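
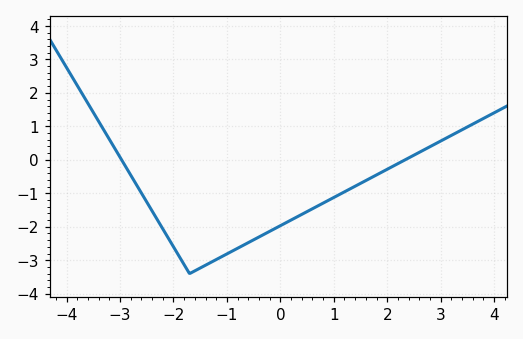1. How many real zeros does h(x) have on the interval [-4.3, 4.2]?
2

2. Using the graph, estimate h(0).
-2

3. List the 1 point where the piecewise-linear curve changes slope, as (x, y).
(-1.7, -3.4)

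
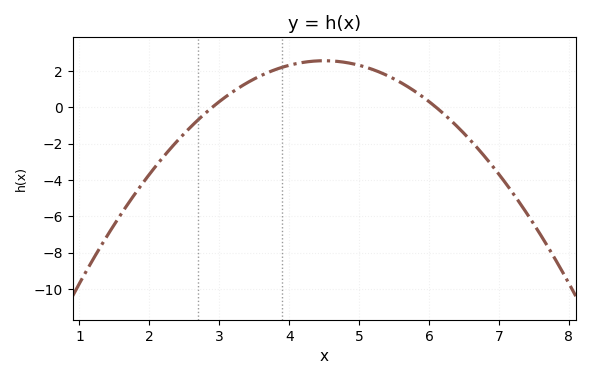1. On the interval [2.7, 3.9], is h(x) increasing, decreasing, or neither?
increasing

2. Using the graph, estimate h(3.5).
1.56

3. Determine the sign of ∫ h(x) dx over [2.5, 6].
positive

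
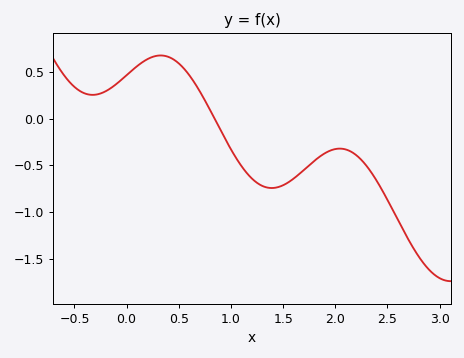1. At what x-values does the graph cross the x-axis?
0.843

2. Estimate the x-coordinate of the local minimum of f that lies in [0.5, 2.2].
1.39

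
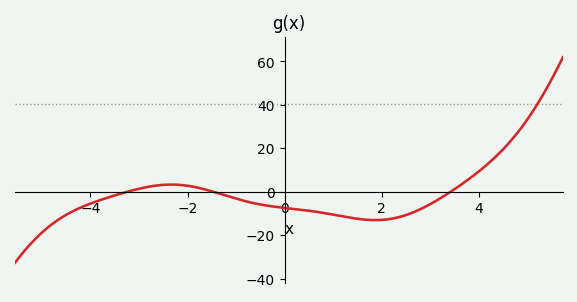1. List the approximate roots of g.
-3.23, -1.48, 3.42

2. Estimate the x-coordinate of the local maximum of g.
-2.33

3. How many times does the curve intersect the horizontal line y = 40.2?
1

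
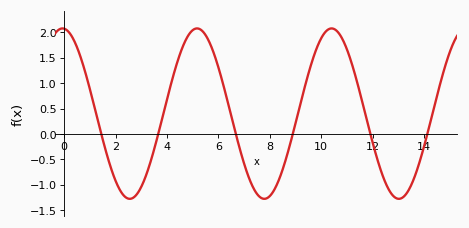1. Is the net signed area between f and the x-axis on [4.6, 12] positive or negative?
positive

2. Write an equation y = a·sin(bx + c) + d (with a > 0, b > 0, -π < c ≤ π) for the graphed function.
y = 1.68sin(1.2x + 1.7) + 0.4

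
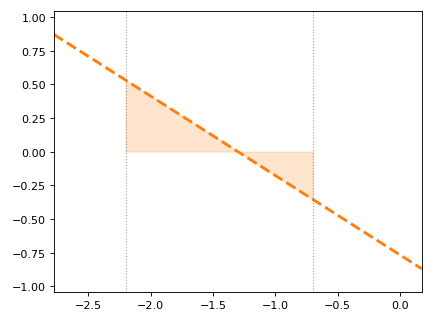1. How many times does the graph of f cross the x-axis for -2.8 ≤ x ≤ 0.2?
1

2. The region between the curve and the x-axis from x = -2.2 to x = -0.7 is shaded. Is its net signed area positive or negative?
positive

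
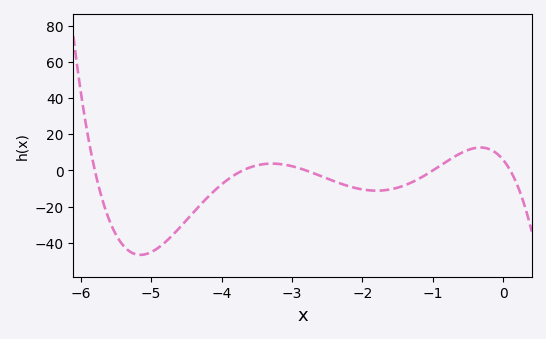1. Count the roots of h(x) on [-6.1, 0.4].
5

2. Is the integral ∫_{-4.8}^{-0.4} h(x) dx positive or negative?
negative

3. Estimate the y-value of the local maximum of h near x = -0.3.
12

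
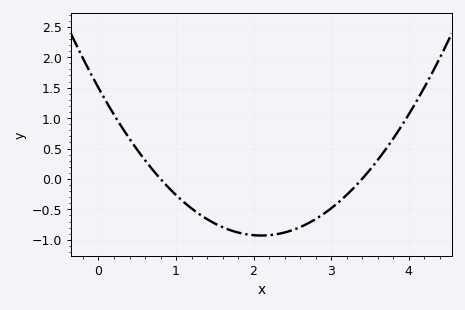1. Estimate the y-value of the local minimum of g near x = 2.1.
-0.95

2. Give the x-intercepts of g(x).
0.8, 3.4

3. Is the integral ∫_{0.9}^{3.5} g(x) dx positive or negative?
negative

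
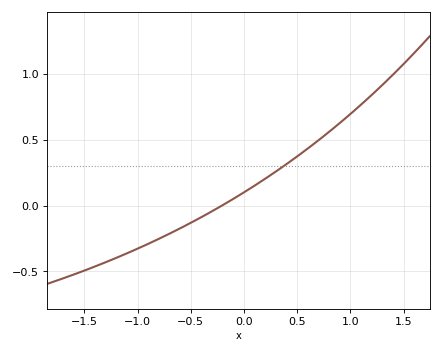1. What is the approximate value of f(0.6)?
0.433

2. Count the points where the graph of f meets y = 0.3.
1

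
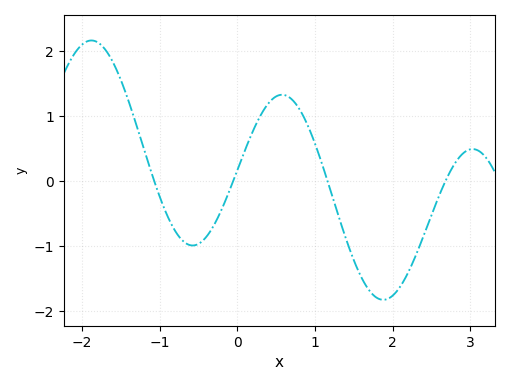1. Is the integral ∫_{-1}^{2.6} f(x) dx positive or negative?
negative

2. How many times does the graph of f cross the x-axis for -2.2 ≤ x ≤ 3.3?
4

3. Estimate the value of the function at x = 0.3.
1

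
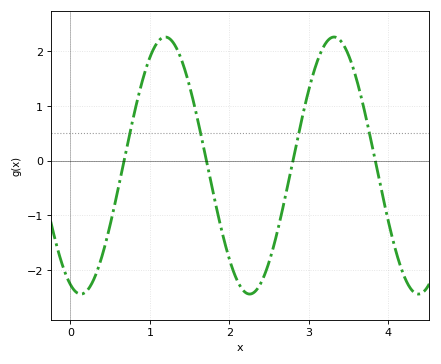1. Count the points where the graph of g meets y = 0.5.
4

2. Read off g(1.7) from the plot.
0.1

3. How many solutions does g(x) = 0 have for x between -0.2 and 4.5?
4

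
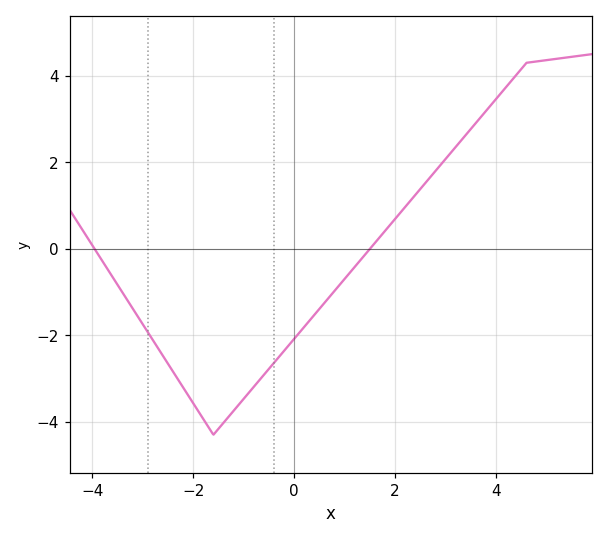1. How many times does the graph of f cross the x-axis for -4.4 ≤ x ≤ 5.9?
2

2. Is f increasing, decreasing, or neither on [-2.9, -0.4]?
neither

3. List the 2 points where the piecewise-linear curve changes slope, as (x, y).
(-1.6, -4.3); (4.6, 4.3)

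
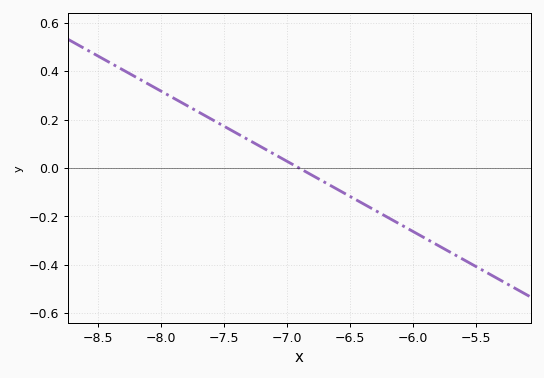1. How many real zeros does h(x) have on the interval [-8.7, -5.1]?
1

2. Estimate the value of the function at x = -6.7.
-0.058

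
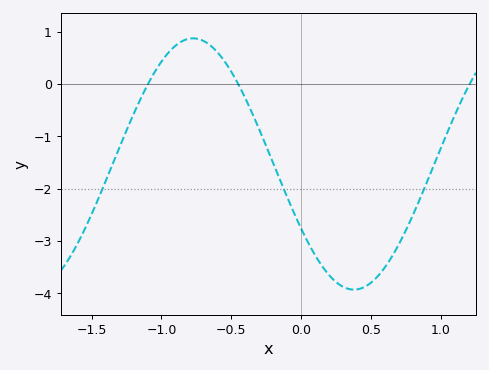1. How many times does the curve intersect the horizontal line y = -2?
3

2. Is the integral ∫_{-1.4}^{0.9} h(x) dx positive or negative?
negative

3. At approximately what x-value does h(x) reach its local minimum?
0.377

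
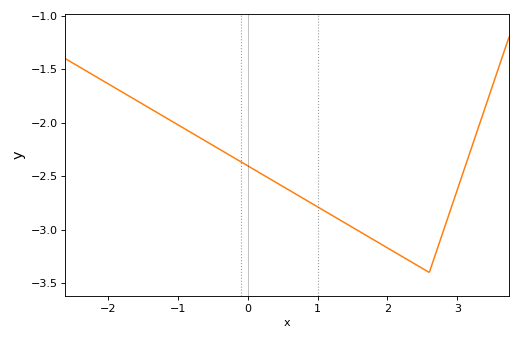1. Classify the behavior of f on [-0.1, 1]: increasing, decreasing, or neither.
decreasing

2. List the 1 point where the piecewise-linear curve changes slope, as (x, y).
(2.6, -3.4)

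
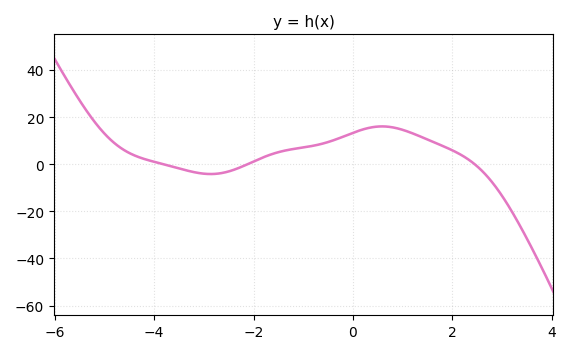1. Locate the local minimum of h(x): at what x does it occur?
-2.8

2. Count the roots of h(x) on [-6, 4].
3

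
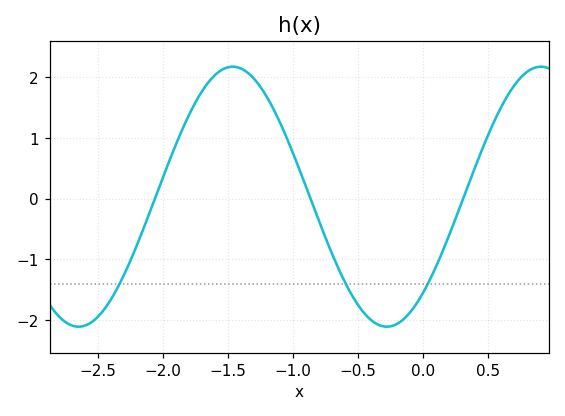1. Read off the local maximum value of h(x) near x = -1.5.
2.2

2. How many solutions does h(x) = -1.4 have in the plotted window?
3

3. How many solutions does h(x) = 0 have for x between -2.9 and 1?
3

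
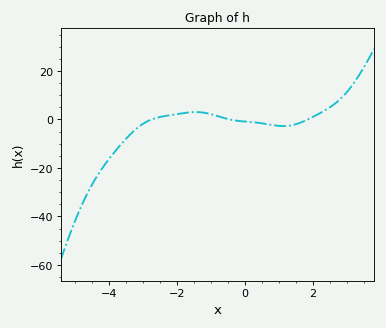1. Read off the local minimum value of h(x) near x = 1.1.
-2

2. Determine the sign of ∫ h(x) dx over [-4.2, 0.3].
negative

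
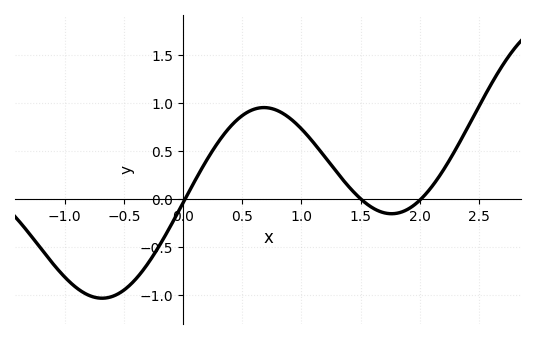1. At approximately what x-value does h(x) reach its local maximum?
0.7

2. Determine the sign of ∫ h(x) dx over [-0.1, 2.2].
positive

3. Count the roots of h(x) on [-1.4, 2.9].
3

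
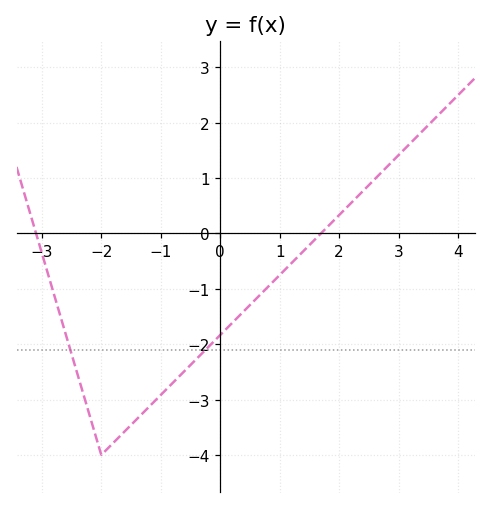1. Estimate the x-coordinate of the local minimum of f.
-2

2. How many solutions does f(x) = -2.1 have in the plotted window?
2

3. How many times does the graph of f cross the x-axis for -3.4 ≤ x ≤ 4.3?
2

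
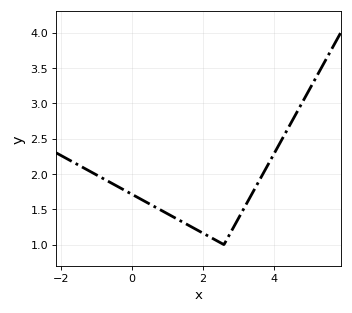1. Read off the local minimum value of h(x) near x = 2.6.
1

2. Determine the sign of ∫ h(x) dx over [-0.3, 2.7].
positive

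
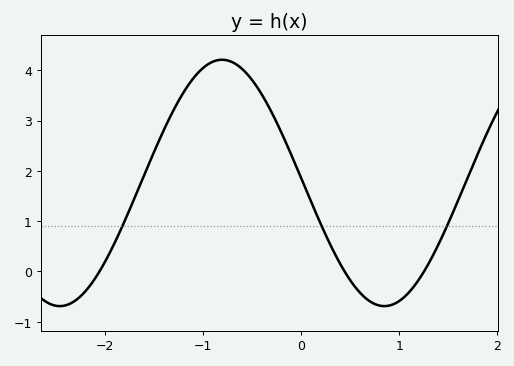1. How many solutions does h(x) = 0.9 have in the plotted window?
3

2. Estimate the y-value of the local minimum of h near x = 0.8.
-0.7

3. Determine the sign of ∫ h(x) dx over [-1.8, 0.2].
positive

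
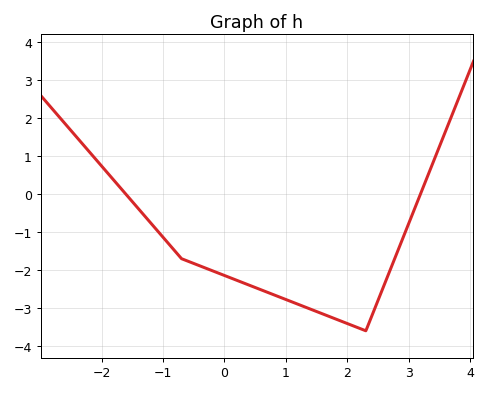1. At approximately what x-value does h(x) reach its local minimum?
2.3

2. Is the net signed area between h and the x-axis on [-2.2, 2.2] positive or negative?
negative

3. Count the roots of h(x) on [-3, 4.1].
2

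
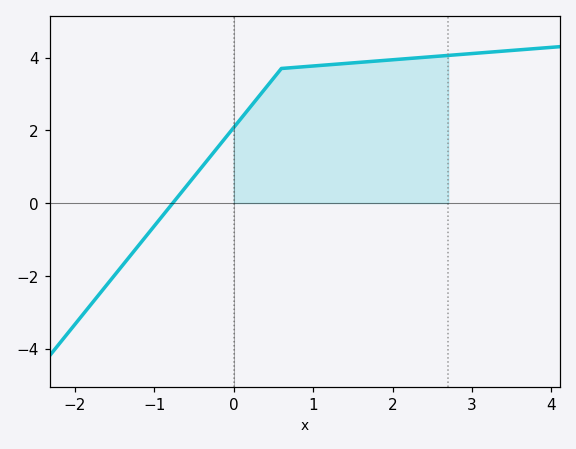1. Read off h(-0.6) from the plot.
0.449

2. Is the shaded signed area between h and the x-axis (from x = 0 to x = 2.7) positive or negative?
positive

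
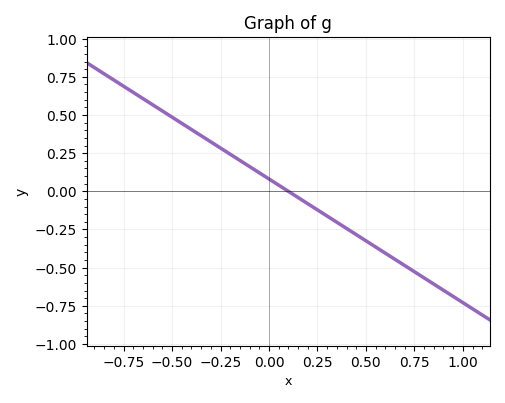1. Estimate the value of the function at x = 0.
0.08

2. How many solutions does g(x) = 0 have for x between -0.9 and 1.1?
1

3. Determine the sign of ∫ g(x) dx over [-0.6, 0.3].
positive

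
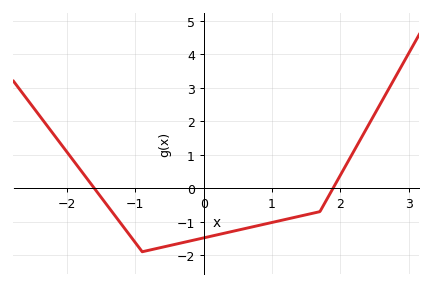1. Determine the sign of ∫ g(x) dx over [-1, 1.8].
negative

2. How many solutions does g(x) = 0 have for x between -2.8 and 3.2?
2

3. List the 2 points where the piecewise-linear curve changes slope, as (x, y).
(-0.9, -1.9); (1.7, -0.7)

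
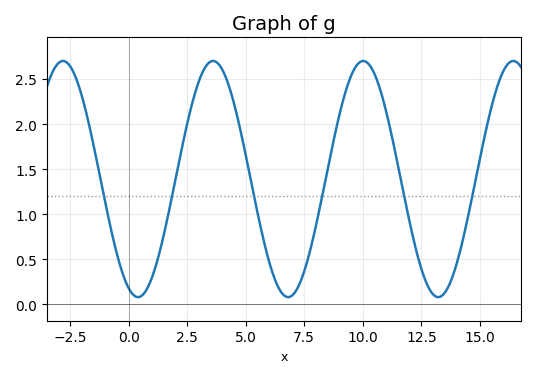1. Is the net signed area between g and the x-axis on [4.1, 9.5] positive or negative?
positive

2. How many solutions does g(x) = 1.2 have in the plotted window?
6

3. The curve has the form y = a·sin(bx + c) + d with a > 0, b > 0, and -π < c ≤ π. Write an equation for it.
y = 1.31sin(0.98x - 2) + 1.39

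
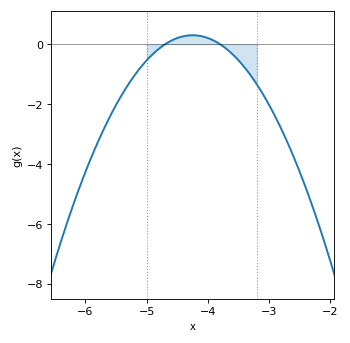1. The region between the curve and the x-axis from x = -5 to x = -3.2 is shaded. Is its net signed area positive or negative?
negative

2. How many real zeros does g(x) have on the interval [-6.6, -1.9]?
2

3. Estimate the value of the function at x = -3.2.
-1.34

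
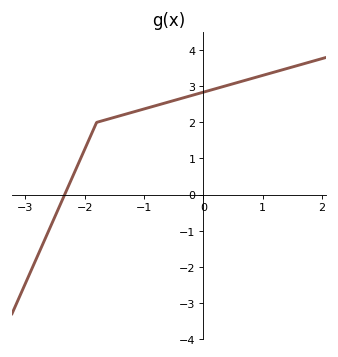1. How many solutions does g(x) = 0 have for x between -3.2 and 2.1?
1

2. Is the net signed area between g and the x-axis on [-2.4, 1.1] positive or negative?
positive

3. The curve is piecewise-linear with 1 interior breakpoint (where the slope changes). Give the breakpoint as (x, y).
(-1.8, 2)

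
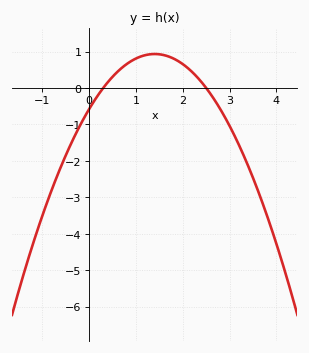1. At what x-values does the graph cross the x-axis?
0.3, 2.5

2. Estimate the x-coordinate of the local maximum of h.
1.4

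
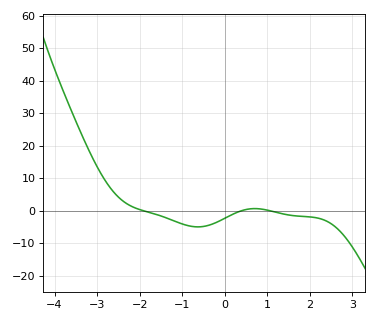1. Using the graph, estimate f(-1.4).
-2.08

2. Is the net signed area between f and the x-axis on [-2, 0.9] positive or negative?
negative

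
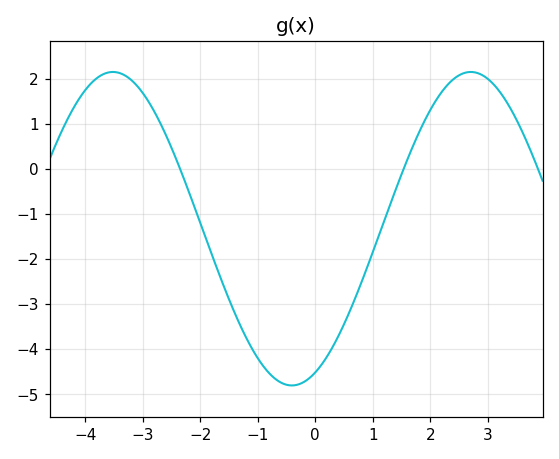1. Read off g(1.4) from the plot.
-0.446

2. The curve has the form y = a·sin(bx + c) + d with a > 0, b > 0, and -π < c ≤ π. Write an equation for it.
y = 3.48sin(1.01x - 1.16) - 1.32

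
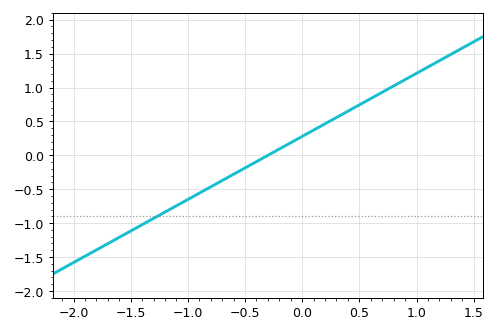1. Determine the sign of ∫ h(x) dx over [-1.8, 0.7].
negative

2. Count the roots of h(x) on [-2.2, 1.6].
1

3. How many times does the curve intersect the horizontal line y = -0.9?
1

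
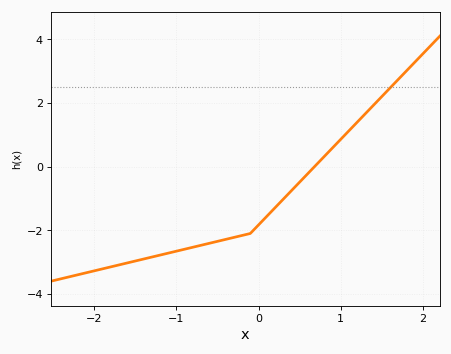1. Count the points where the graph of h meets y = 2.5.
1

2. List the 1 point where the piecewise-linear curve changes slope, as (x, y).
(-0.1, -2.1)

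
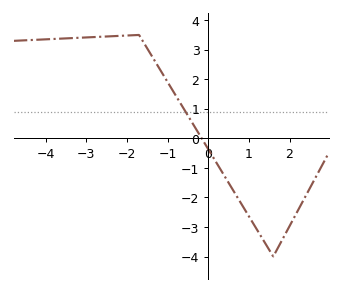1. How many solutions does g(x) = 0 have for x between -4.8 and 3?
1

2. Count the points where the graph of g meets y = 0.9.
1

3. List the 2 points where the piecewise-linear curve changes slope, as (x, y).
(-1.7, 3.5); (1.6, -4)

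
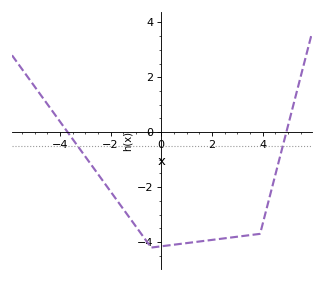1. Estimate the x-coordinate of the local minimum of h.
-0.4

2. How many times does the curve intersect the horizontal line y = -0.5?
2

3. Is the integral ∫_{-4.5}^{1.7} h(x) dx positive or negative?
negative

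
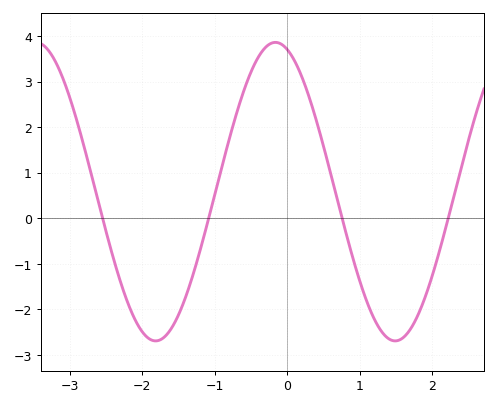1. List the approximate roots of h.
-2.55, -1.08, 0.757, 2.22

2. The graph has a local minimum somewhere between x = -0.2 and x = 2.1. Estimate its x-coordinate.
1.49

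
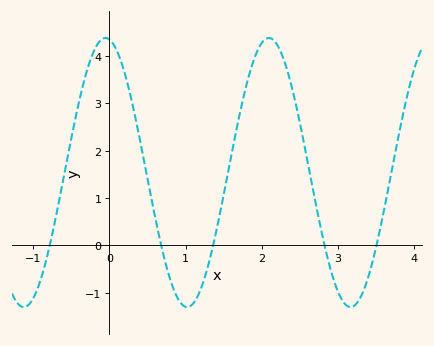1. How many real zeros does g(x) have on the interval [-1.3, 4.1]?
5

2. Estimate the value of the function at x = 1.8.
3.4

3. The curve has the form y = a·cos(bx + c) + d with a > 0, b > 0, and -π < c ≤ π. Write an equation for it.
y = 2.84cos(2.9x + 0.15) + 1.54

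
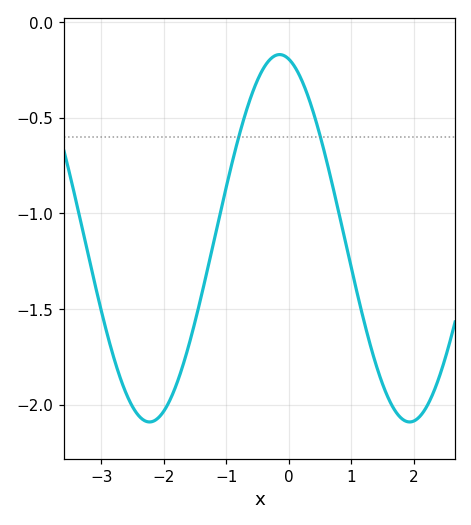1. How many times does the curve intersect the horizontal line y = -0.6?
2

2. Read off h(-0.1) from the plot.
-0.15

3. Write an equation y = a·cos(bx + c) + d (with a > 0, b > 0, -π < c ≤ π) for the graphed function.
y = 0.96cos(1.5x + 0.22) - 1.13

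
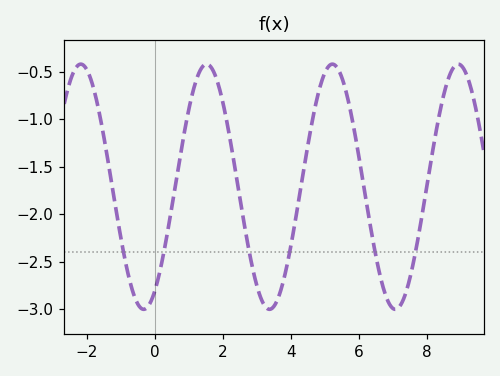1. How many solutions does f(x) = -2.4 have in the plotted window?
6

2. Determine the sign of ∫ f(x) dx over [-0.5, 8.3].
negative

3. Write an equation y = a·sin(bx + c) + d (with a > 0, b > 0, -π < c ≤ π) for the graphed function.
y = 1.29sin(1.7x - 1) - 1.71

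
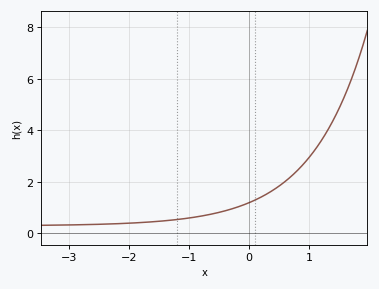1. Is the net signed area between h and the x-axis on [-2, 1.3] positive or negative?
positive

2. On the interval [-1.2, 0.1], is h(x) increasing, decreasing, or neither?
increasing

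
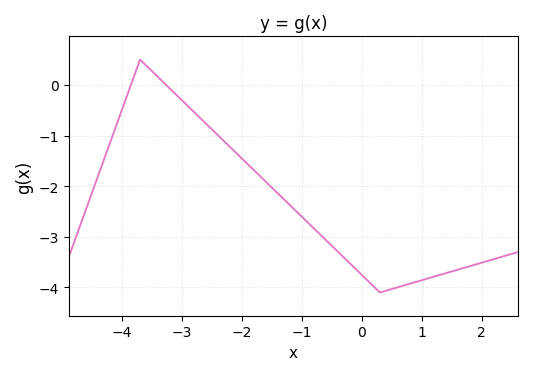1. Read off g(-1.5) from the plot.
-2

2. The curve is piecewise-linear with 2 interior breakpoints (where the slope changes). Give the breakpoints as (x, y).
(-3.7, 0.5); (0.3, -4.1)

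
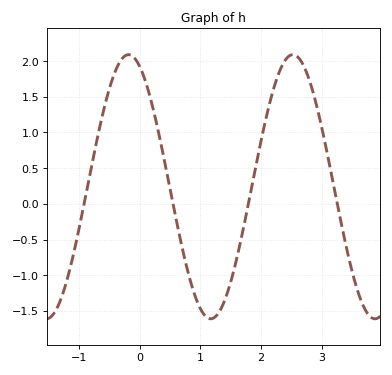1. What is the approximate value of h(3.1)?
0.664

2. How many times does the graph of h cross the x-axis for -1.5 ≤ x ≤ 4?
4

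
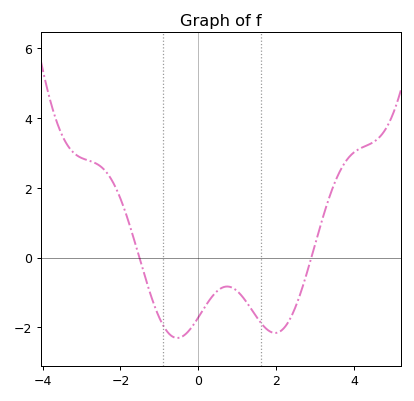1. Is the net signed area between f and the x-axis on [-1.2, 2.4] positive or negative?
negative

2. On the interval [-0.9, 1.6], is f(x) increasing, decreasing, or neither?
neither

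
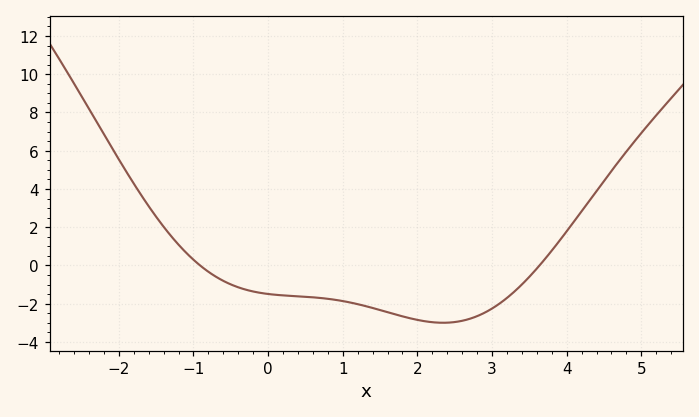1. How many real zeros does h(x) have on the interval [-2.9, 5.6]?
2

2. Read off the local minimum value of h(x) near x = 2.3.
-3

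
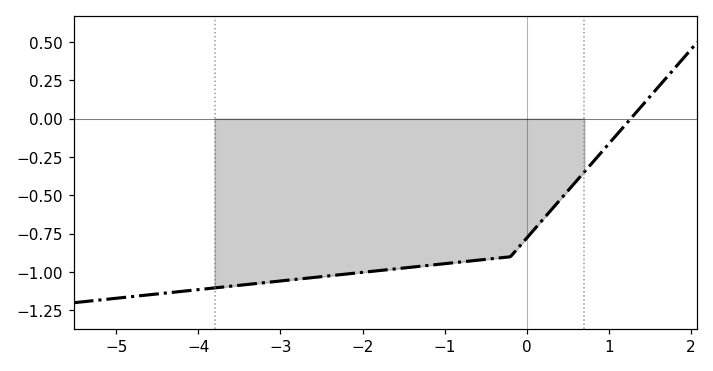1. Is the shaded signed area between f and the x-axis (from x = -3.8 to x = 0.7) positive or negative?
negative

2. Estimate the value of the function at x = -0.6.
-0.92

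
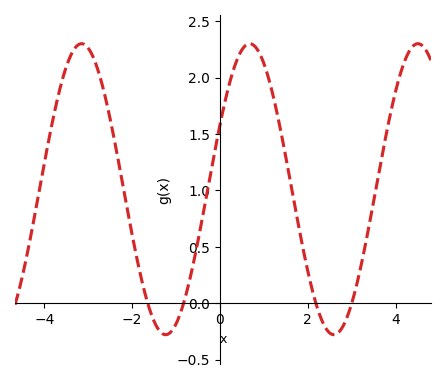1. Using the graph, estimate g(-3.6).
1.95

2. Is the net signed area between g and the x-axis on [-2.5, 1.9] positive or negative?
positive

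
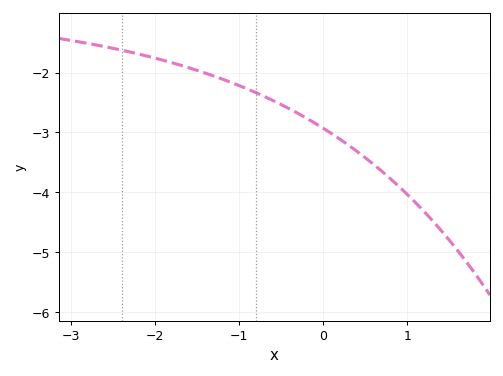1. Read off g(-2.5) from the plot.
-1.6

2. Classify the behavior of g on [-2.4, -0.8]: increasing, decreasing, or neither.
decreasing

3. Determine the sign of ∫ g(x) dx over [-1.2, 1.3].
negative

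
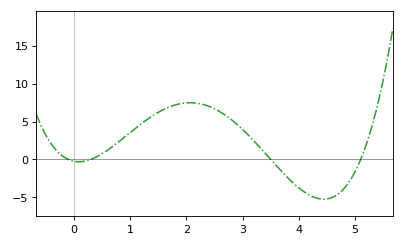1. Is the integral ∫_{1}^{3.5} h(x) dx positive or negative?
positive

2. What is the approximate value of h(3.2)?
2.5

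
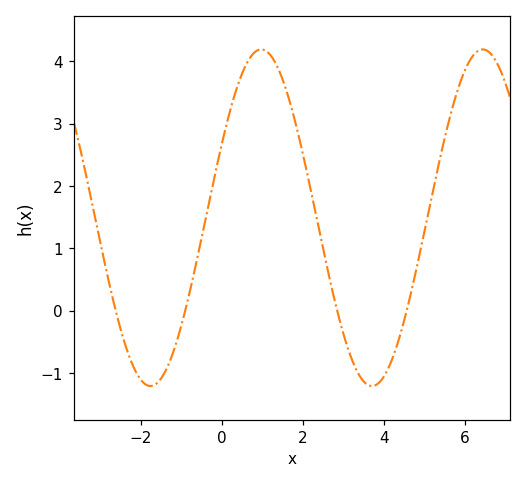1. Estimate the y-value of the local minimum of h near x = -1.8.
-1.2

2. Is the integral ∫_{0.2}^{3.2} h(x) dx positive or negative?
positive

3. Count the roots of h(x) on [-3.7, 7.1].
4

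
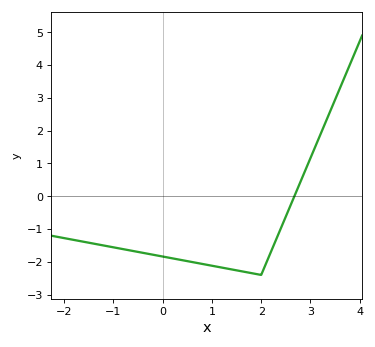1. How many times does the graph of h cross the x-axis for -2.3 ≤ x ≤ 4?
1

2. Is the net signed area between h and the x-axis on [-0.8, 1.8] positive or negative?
negative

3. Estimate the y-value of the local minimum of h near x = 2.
-2.4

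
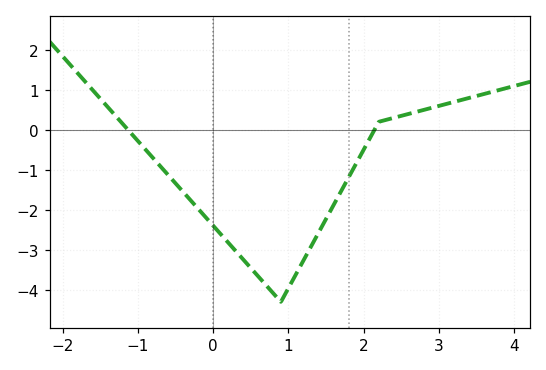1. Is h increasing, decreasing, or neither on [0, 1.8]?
neither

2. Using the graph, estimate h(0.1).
-2.6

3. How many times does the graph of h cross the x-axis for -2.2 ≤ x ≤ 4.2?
2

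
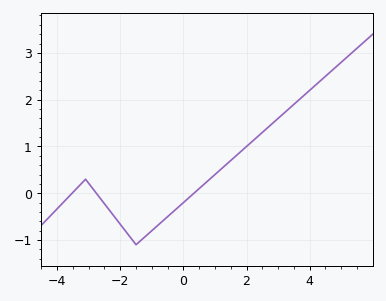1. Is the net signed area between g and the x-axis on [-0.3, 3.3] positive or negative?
positive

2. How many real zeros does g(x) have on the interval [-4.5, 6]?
3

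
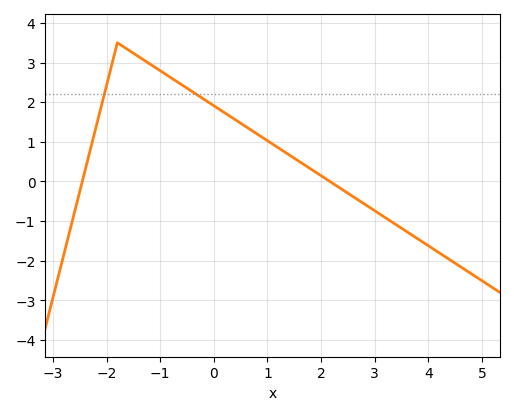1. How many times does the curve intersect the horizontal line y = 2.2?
2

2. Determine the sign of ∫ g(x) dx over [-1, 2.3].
positive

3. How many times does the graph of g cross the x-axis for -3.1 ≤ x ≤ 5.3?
2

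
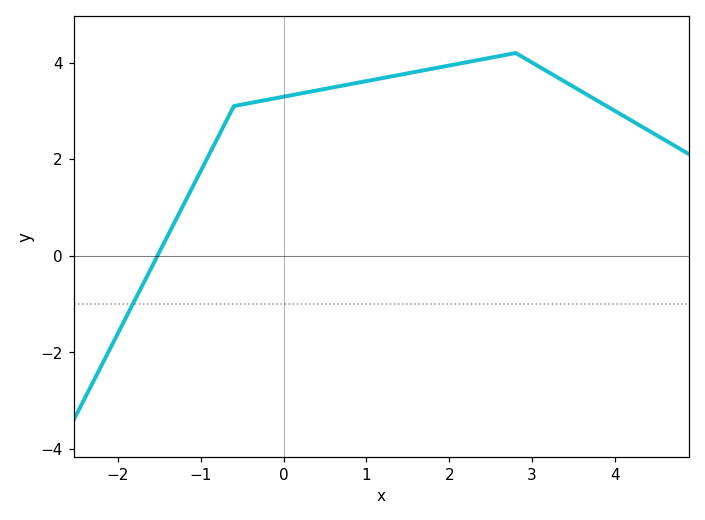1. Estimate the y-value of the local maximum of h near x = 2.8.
4.2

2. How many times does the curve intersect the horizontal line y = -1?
1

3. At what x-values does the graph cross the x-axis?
-1.52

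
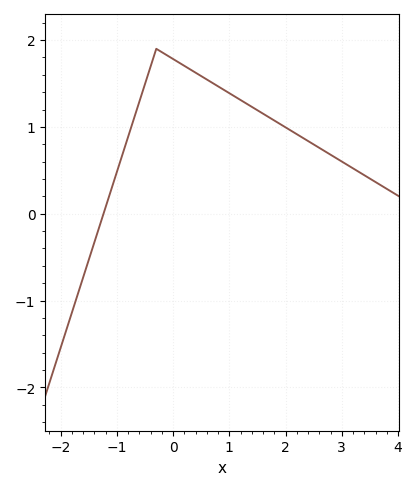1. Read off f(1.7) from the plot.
1.1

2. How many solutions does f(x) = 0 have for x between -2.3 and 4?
1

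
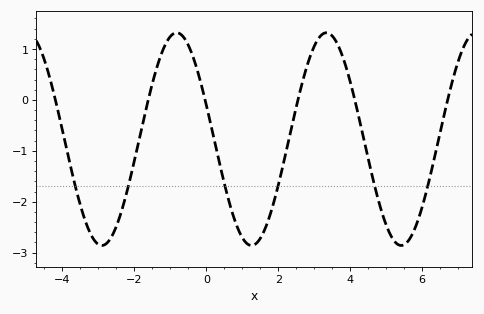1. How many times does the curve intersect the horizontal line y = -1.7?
6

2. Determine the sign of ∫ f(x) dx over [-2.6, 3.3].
negative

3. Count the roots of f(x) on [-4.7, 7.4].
6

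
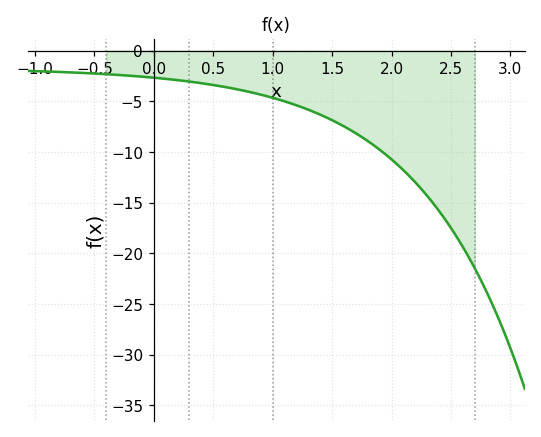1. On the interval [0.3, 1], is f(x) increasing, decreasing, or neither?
decreasing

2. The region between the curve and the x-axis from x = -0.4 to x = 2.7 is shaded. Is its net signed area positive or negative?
negative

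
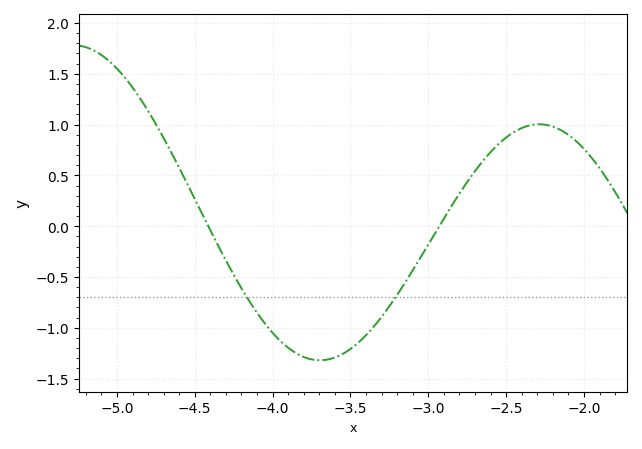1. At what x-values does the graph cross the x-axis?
-4.41, -2.93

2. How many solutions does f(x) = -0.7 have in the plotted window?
2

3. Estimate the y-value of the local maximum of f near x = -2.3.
1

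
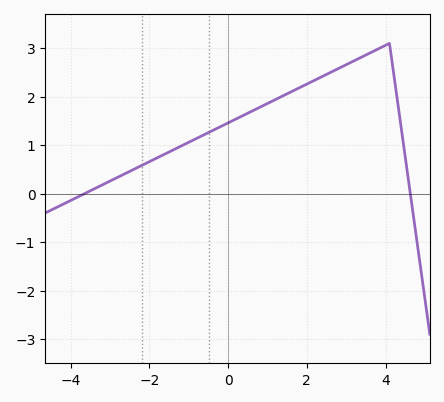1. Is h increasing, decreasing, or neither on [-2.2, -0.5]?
increasing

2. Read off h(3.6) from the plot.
2.9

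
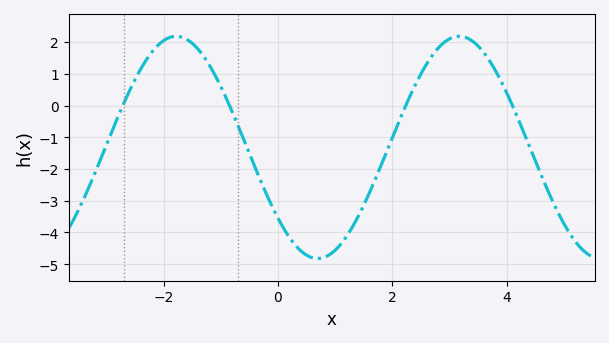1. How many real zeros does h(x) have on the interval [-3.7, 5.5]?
4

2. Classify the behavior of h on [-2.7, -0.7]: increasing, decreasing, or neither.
neither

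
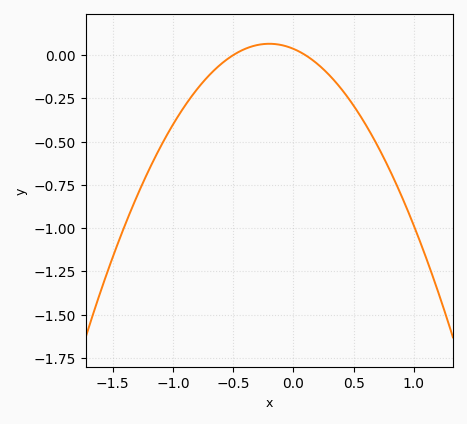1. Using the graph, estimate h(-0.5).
0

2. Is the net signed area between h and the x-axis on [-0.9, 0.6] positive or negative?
negative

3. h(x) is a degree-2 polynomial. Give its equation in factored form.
y = -0.73(x + 0.5)(x - 0.1)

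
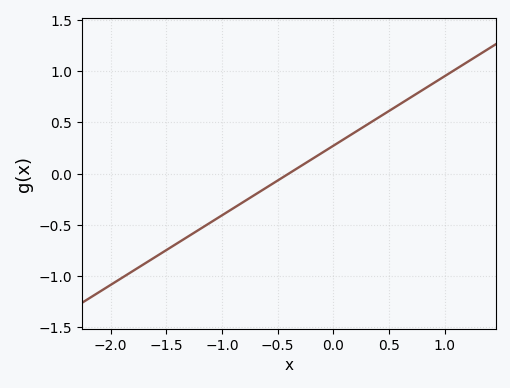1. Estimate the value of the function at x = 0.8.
0.8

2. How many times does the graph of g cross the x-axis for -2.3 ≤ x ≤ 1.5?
1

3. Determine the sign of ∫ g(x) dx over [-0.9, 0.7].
positive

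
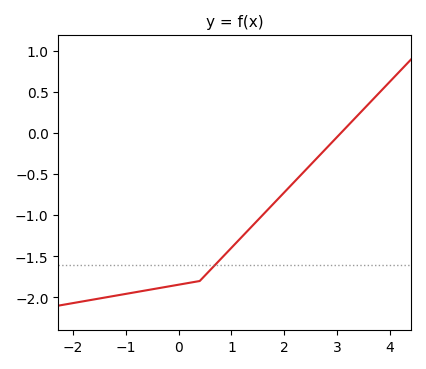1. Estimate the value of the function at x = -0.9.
-1.95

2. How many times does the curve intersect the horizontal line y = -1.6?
1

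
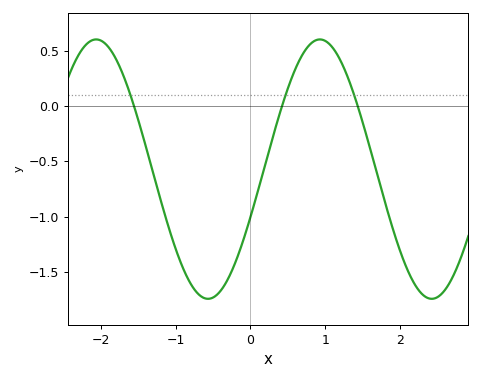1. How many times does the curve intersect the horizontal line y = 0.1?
3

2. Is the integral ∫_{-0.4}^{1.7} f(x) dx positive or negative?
negative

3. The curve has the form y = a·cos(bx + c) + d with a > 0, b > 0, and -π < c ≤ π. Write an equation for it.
y = 1.17cos(2.1x - 1.95) - 0.57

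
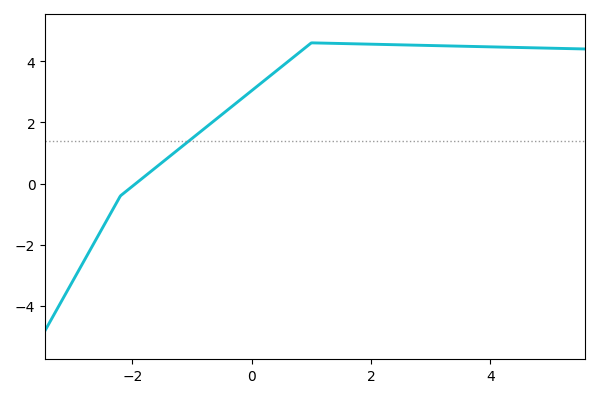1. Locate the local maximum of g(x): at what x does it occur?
1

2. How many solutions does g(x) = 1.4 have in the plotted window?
1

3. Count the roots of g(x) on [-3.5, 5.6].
1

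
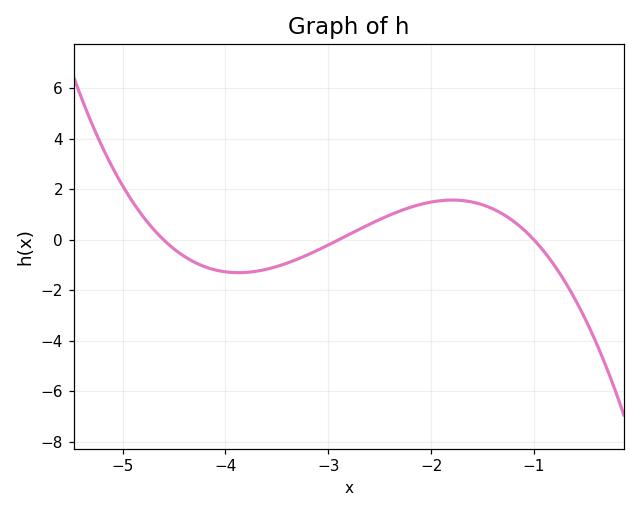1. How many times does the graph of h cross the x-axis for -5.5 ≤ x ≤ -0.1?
3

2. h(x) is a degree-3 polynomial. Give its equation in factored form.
y = -0.64(x + 4.6)(x + 2.9)(x + 1)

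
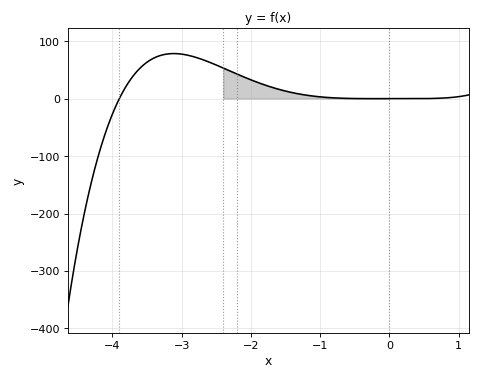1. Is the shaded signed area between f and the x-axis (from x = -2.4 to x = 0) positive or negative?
positive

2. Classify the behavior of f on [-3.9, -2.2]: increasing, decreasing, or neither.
neither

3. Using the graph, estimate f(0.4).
0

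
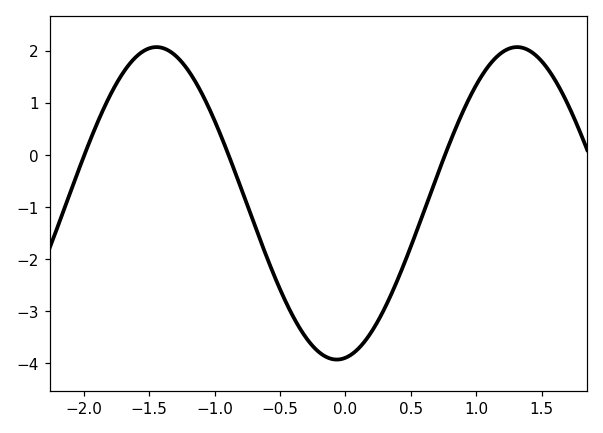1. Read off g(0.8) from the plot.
0.2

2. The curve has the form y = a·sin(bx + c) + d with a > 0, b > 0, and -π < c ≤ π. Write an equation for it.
y = 3sin(2.3x - 1.4) - 0.93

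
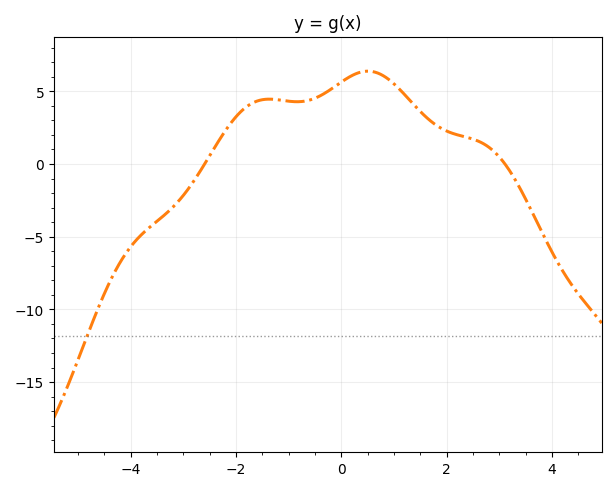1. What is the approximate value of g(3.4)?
-1.5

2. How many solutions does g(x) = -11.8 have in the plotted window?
1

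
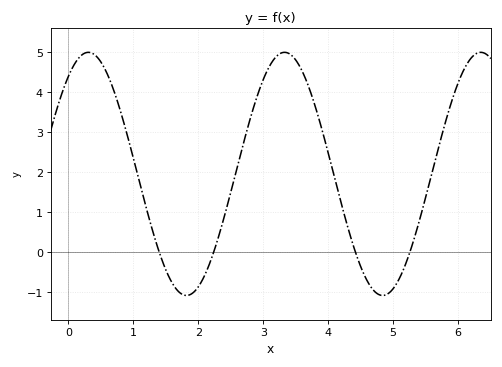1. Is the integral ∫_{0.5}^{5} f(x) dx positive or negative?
positive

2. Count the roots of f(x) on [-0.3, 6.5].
4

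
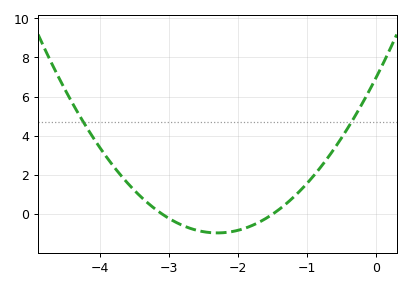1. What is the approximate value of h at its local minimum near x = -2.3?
-1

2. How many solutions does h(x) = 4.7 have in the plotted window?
2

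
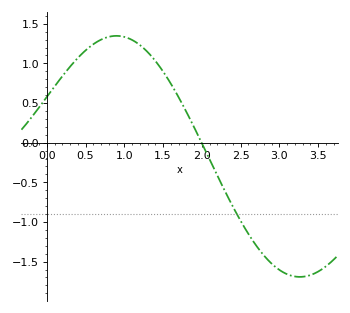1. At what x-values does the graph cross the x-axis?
2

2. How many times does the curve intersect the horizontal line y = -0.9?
1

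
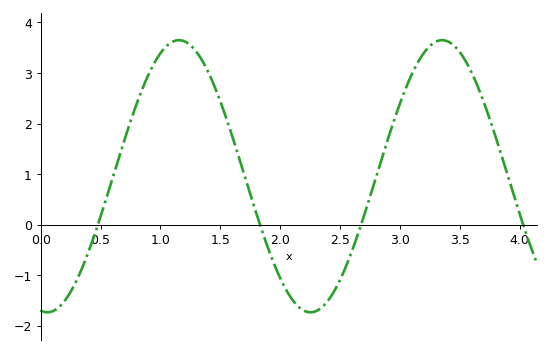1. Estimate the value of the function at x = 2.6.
-0.5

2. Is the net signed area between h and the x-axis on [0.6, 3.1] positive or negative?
positive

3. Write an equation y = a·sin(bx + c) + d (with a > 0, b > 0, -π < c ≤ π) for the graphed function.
y = 2.69sin(2.9x - 1.7) + 0.96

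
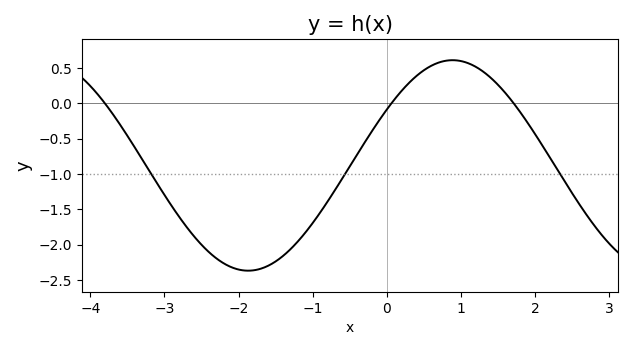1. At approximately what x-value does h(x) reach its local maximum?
0.886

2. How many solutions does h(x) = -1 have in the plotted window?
3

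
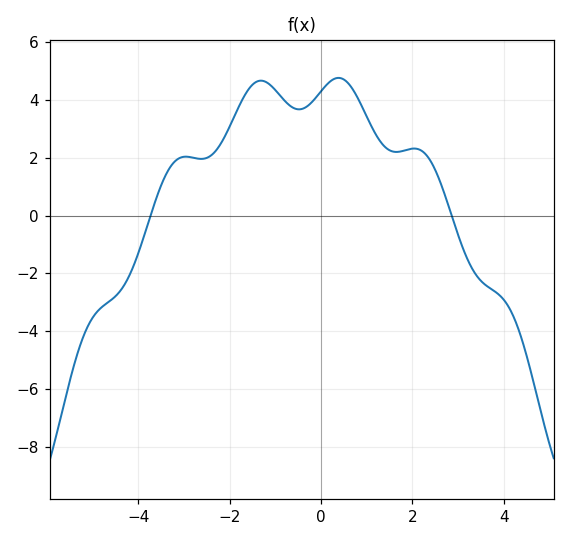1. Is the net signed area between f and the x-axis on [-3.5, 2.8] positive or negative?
positive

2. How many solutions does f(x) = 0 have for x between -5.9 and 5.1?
2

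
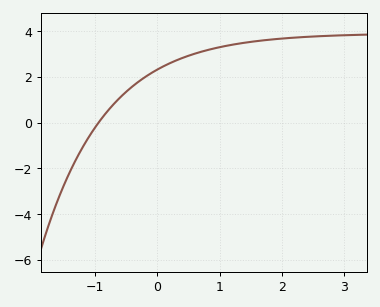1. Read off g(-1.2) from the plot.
-1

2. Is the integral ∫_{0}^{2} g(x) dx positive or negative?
positive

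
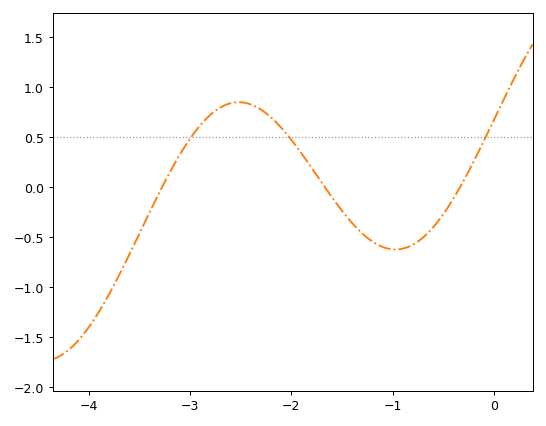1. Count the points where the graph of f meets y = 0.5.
3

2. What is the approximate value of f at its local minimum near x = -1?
-0.623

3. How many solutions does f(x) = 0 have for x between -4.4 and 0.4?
3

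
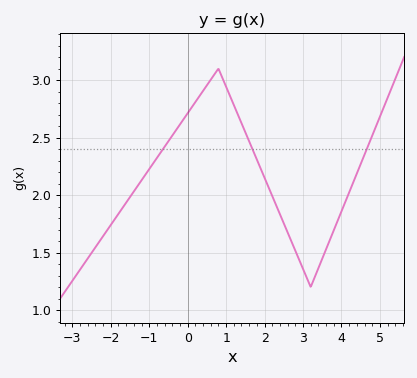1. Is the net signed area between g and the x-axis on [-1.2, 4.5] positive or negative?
positive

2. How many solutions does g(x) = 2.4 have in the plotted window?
3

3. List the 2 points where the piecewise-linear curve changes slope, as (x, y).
(0.8, 3.1); (3.2, 1.2)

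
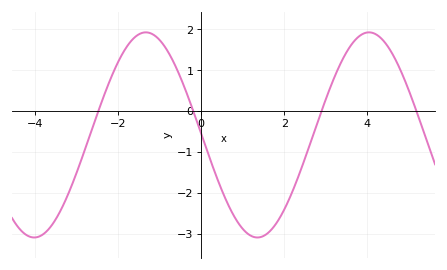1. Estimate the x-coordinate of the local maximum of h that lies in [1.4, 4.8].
4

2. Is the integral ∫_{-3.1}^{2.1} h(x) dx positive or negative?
negative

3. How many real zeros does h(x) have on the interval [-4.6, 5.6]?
4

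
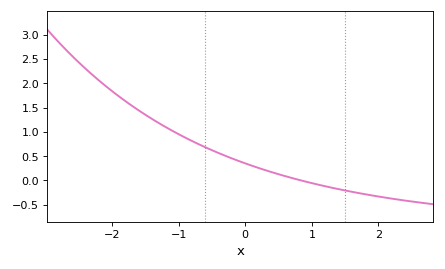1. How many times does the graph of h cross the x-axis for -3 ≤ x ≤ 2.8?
1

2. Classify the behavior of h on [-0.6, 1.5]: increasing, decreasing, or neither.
decreasing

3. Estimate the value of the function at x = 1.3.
-0.151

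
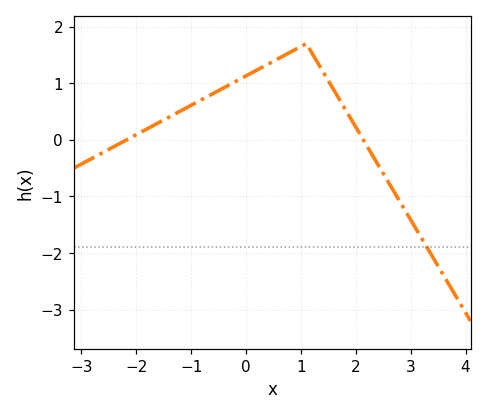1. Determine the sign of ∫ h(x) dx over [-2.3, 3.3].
positive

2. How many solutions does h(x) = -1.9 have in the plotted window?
1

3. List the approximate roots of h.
-2.18, 2.14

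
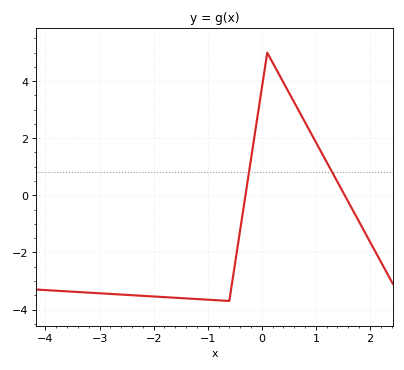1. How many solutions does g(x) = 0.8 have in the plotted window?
2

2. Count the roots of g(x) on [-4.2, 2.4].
2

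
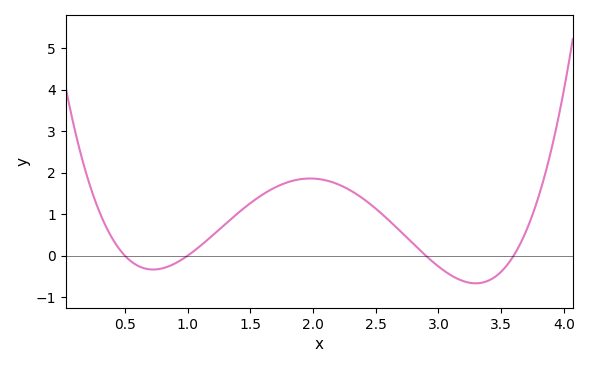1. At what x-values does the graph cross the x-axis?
0.5, 1, 2.9, 3.6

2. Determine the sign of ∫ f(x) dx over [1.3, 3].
positive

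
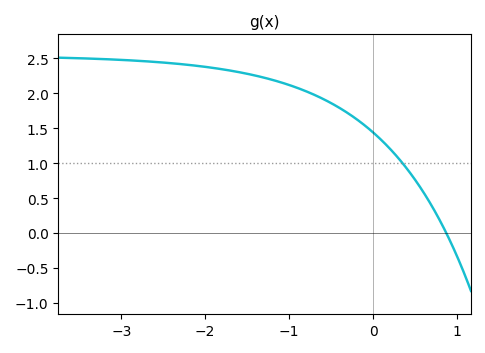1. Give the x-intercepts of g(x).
0.9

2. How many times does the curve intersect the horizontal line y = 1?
1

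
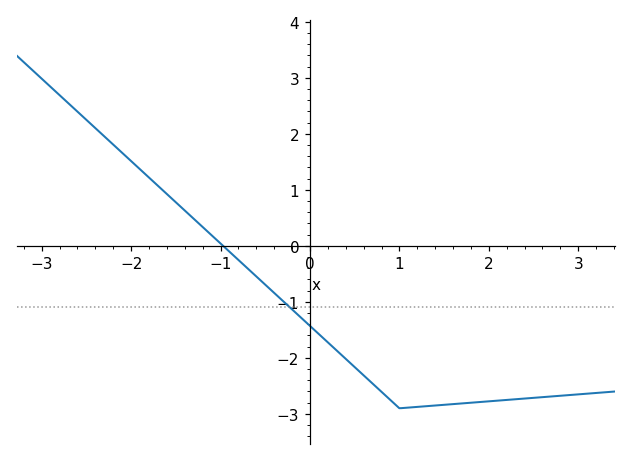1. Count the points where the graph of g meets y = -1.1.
1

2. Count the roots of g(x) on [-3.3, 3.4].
1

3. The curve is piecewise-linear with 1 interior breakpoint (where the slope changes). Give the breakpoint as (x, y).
(1, -2.9)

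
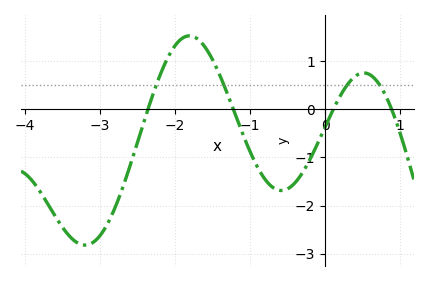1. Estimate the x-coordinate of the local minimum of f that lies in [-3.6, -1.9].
-3.2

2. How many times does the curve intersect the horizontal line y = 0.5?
4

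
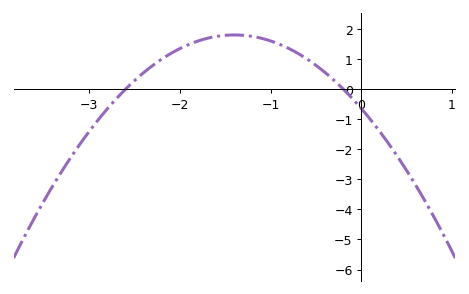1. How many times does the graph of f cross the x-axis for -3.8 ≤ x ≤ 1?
2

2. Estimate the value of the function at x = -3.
-1.4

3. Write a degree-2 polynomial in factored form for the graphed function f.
y = -1.25(x + 2.6)(x + 0.2)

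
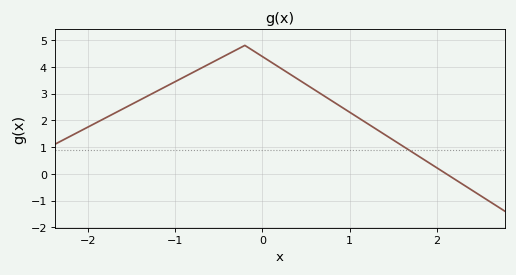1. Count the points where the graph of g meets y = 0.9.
1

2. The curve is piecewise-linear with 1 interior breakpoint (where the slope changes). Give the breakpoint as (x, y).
(-0.2, 4.8)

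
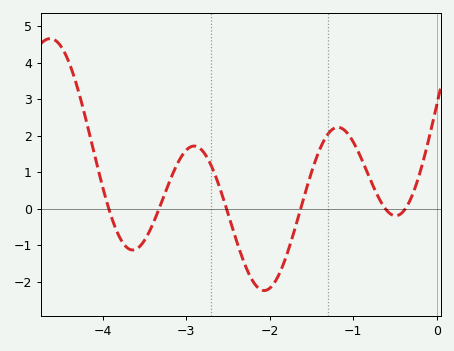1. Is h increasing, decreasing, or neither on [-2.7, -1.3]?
neither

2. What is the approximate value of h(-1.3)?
2.05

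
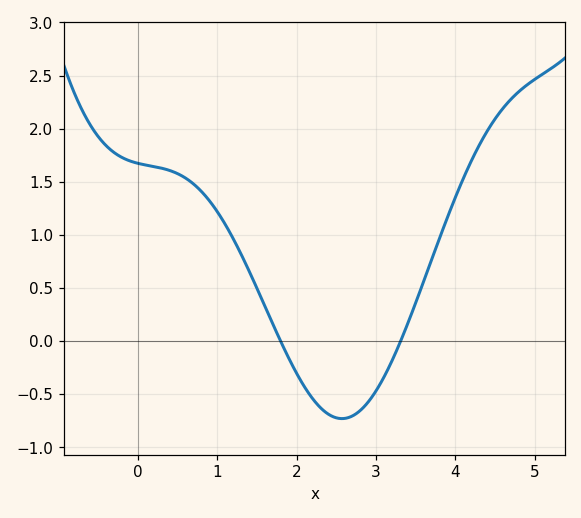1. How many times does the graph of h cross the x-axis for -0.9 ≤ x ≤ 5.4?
2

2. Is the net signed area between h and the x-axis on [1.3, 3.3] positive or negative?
negative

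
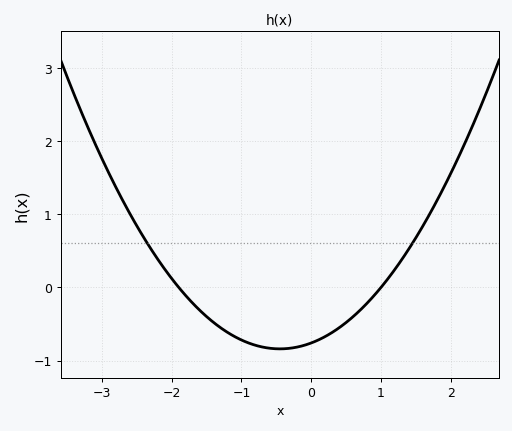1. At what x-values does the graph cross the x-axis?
-1.9, 1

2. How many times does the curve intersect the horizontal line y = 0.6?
2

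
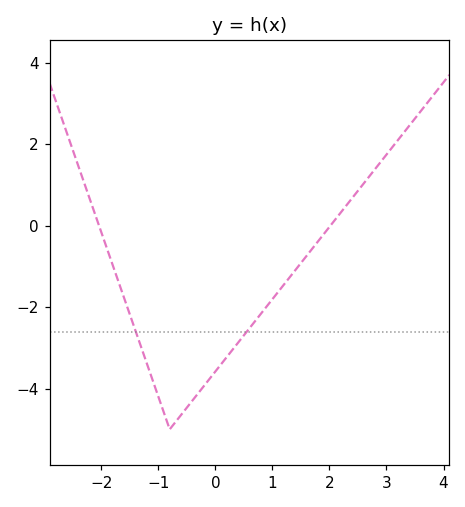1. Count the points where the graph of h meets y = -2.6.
2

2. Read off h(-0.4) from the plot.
-4.29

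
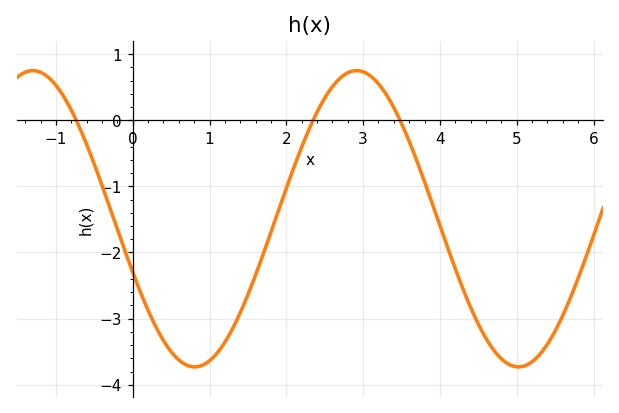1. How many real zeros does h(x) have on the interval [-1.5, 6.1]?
3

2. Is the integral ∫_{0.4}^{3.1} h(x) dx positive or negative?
negative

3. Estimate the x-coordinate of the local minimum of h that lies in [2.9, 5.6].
5.02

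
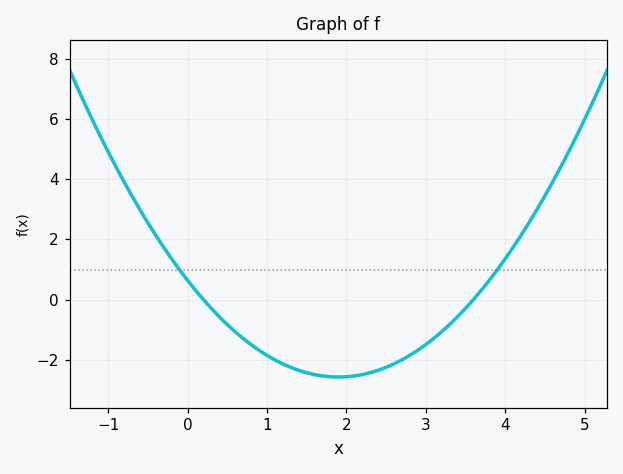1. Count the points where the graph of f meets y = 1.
2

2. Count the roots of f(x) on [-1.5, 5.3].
2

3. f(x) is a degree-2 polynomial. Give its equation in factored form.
y = 0.89(x - 0.2)(x - 3.6)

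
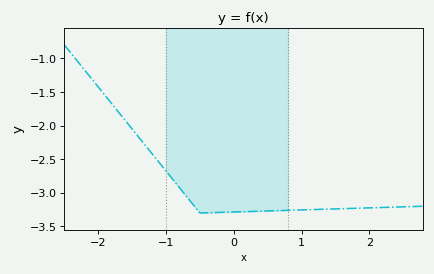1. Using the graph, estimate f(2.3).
-3.2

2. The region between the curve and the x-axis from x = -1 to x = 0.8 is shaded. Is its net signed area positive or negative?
negative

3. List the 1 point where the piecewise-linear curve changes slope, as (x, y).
(-0.5, -3.3)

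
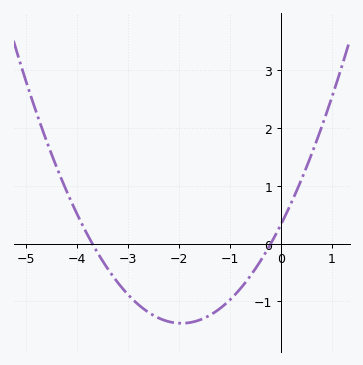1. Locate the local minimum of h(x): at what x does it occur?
-2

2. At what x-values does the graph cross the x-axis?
-3.7, -0.2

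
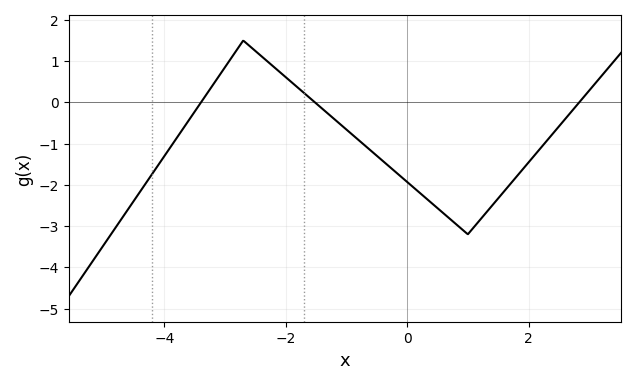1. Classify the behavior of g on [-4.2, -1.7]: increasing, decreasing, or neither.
neither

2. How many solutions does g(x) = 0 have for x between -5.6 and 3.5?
3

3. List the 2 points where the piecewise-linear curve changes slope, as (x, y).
(-2.7, 1.5); (1, -3.2)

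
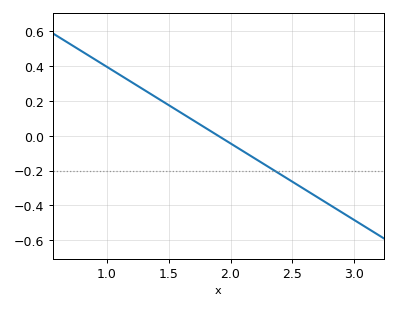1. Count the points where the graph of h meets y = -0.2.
1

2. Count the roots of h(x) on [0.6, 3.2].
1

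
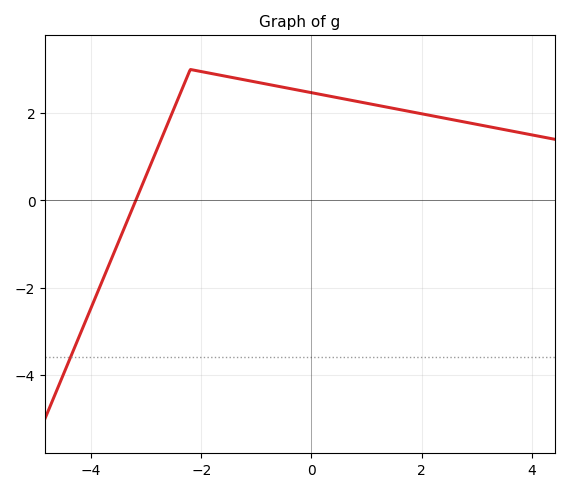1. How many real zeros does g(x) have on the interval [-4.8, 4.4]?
1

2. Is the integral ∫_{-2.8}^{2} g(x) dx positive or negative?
positive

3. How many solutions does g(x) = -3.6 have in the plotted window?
1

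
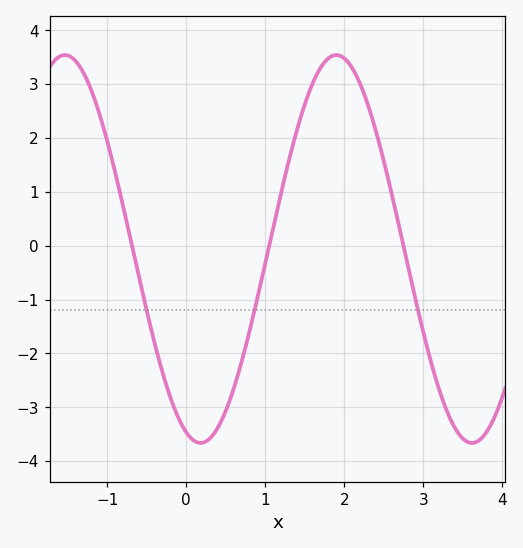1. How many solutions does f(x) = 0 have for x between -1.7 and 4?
3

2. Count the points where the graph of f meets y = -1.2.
3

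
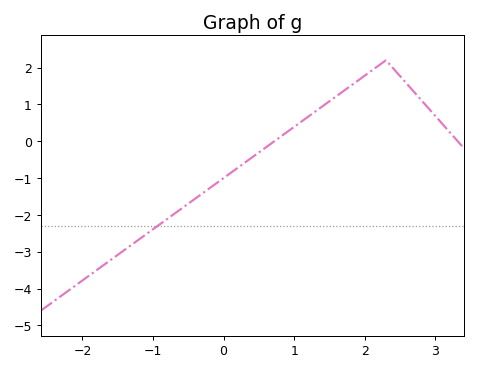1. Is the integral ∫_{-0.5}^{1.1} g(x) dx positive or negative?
negative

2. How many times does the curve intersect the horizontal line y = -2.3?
1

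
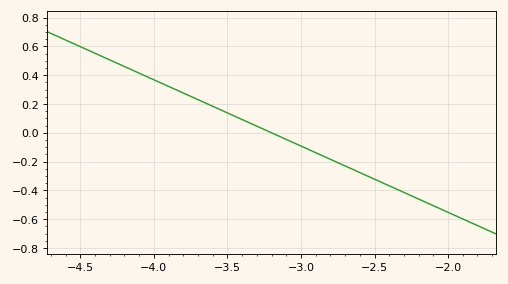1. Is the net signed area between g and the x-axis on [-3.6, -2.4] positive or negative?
negative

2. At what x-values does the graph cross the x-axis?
-3.2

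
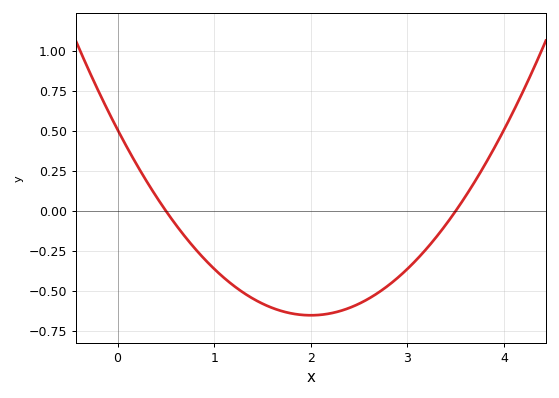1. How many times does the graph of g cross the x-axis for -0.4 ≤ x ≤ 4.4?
2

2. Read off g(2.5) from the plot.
-0.58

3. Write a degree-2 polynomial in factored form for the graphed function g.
y = 0.29(x - 0.5)(x - 3.5)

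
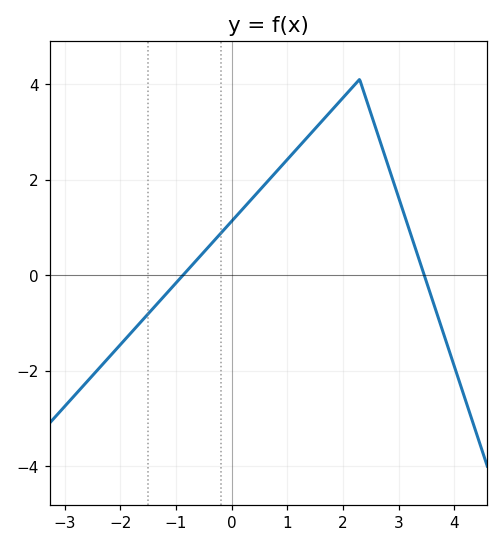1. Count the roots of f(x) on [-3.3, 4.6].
2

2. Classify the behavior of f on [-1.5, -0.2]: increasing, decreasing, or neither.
increasing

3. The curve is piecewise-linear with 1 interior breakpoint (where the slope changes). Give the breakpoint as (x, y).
(2.3, 4.1)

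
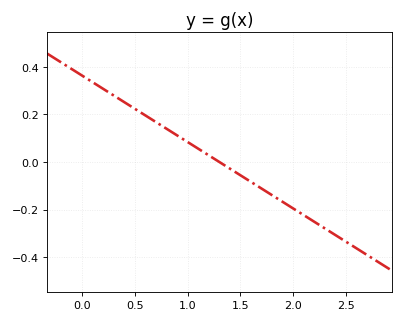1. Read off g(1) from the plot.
0.08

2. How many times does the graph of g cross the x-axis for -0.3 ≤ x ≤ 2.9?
1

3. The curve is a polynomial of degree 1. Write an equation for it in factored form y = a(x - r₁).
y = -0.28(x - 1.3)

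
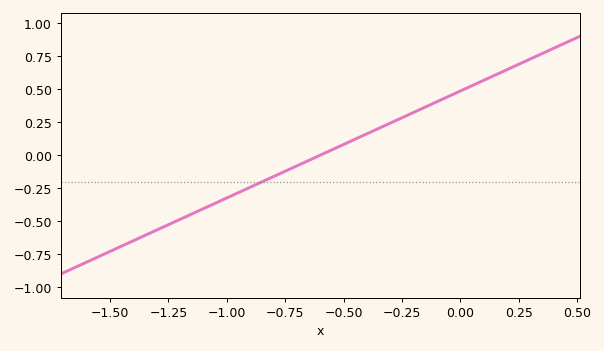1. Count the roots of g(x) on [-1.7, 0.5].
1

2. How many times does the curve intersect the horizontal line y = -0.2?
1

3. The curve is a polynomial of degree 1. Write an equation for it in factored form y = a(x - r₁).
y = 0.81(x + 0.6)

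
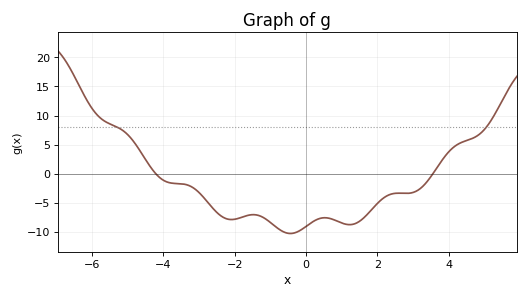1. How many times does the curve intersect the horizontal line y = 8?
2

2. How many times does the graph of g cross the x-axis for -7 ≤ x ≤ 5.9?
2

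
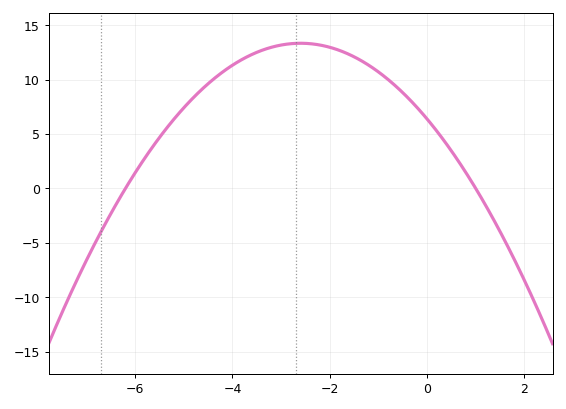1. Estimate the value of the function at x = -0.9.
10.4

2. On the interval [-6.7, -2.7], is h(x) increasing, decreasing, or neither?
increasing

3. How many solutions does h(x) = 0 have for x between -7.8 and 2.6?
2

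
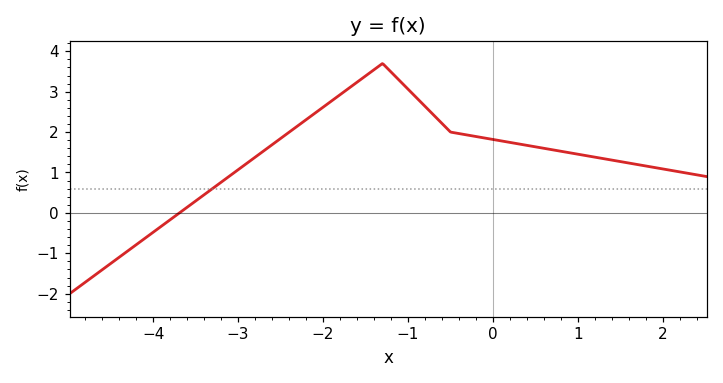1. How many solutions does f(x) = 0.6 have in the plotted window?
1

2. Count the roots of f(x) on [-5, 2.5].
1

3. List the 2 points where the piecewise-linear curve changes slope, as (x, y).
(-1.3, 3.7); (-0.5, 2)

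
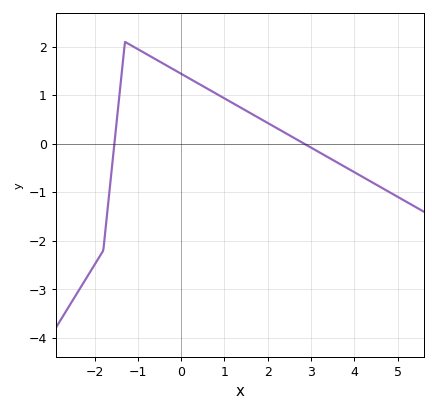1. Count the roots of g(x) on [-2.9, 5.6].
2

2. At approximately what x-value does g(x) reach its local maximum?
-1.3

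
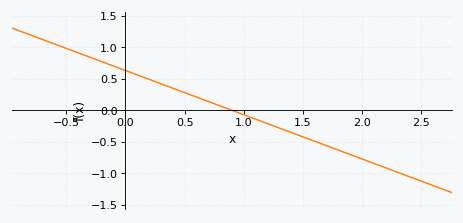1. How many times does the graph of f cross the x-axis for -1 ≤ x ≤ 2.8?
1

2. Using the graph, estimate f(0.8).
0.07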